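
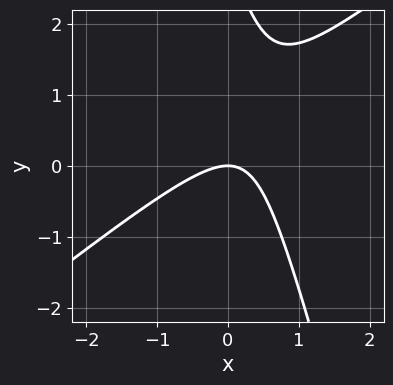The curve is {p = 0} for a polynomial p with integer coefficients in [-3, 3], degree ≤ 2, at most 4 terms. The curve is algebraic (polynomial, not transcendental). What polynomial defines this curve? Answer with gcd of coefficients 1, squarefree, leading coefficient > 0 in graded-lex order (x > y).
3*x^2 - 3*x*y - y^2 + 3*y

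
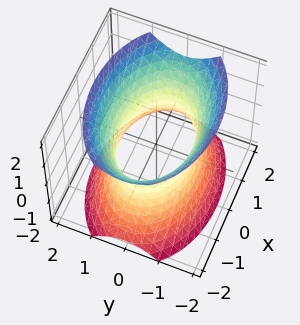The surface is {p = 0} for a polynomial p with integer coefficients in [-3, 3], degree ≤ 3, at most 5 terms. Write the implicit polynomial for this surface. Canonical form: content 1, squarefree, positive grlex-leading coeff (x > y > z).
x^2 + 2*y^2 - z^2 - 2

The degree is 2 — an hourglass — one-sheet hyperboloid; a quadric.
Symmetries: mirror symmetry z ↦ −z ⇒ only even powers of z; the x ↦ −x reflection is a symmetry, so x appears only in even powers; the y ↦ −y reflection is a symmetry, so y appears only in even powers.
Checking where it meets the axes: among the integer gridlines, it crosses the y-axis at y ∈ {-1, 1}; the surface avoids every integer z-axis point in the box.
Solving for integer coefficients yields p as stated.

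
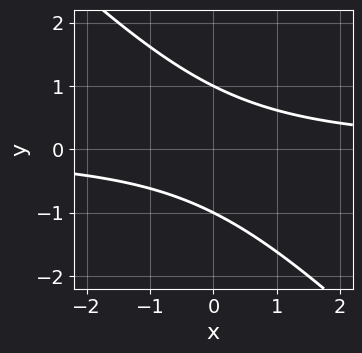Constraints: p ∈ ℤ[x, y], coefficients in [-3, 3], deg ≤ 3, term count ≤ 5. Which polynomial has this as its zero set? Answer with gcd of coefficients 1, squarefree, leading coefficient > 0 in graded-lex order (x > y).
x*y + y^2 - 1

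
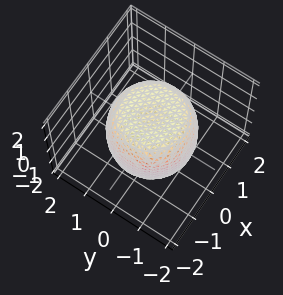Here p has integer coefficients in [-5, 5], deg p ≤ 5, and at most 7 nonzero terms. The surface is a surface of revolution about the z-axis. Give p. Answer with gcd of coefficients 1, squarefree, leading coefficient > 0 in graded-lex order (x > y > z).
2*x^4 + 4*x^2*y^2 + 2*y^4 - 2*x^2 - 2*y^2 + 2*z^2 - 3

First, the degree is 4 — a generic line meets the surface in up to 4 points.
Next, symmetries: every cross-section ⟂ z is a circle, so x, y appear only via x² + y².
Next, observable constraints: a circular section at z = -1 has radius between 1 and 2.
Finally, matching integer coefficients to the picture gives p.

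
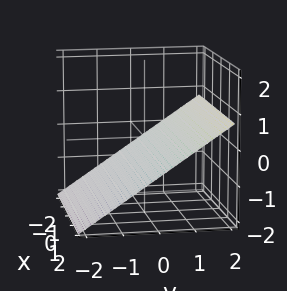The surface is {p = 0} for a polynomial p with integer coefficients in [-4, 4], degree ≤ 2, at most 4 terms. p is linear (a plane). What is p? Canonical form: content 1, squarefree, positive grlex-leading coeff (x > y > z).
2*y - 3*z - 2

1. The degree is 1 — the surface is flat (a plane).
2. Observable constraints: the surface avoids every integer x-axis point in the box; it crosses the y-axis at the gridline y = 1.
3. Matching integer coefficients to the picture gives p.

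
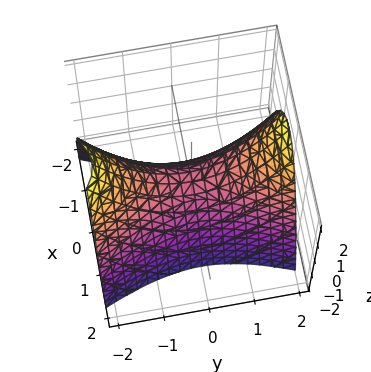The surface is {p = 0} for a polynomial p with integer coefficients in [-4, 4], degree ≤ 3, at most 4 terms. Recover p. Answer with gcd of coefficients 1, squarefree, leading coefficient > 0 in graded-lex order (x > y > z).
3*x^2 - y^2 + 2*z

(a) The degree is 2 — a hyperbolic paraboloid; a quadric.
(b) Symmetries: mirror symmetry y ↦ −y ⇒ only even powers of y; the x ↦ −x reflection is a symmetry, so x appears only in even powers.
(c) Reading off the gridlines: it meets the x-axis at x = 0 (among the integer gridlines); one z-axis crossing is at z = 0; it meets the y-axis at y = 0 (among the integer gridlines).
(d) Fitting integer coefficients to these (and the overall shape) gives p.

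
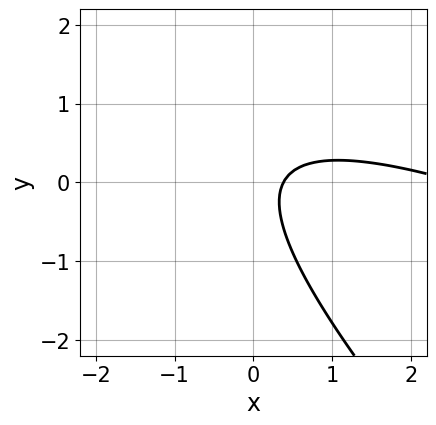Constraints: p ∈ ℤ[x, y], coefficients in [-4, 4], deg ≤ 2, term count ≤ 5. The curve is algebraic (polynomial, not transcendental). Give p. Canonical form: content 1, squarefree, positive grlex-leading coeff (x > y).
The degree is 2 — a generic line meets the curve in up to 2 points.
Checking where it meets the axes: the curve avoids every integer y-axis point in the box.
The integer polynomial consistent with all of this is the stated p.

x^2 + 3*x*y + 2*y^2 - 3*x + 1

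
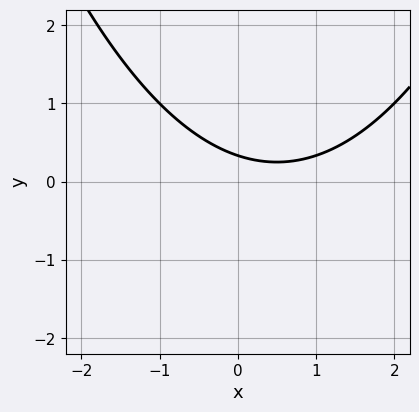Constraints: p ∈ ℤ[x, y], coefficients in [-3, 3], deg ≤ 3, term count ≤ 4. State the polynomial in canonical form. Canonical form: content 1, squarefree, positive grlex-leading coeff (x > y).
x^2 - x - 3*y + 1

First, degree: a generic line meets the curve in up to 2 points, so deg p = 2.
Next, from the axis intercepts and sections: it misses every integer gridline on the x-axis.
Finally, together with the visible shape, these determine p as stated.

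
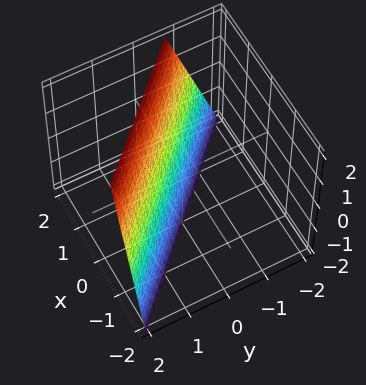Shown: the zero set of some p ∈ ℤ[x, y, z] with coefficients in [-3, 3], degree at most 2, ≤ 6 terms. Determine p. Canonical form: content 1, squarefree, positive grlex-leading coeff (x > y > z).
3*x + 3*y - z - 2

The degree is 1 — the surface is flat (a plane).
Observable constraints: it meets the z-axis at z = -2 (among the integer gridlines).
The integer polynomial consistent with all of this is the stated p.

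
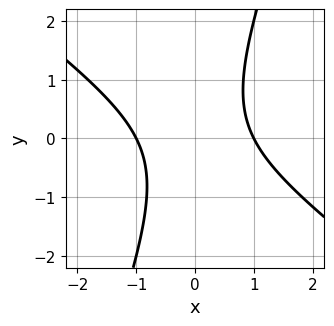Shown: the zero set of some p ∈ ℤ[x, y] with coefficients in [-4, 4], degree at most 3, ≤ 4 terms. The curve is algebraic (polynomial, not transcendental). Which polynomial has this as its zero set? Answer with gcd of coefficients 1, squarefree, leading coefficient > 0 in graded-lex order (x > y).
2*x^2 + 2*x*y - y^2 - 2

(a) The degree is 2 — the shape is more complex than any degree-1 curve.
(b) From the visible intercepts: the curve avoids every integer y-axis point in the box; among the integer gridlines, it crosses the x-axis at x ∈ {-1, 1}.
(c) Solving for integer coefficients yields p as stated.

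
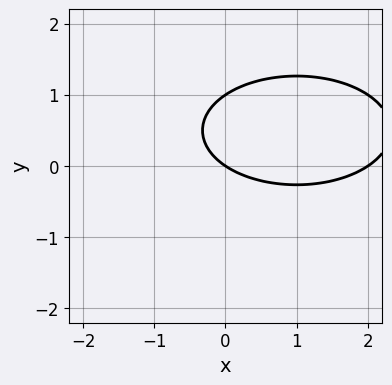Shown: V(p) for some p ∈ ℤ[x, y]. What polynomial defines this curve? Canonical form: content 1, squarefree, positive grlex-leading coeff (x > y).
x^2 + 3*y^2 - 2*x - 3*y

(a) deg p = 2.
(b) Reading off the gridlines: the x-axis gridline crossings are at x ∈ {0, 2}; the y-axis gridline crossings are at y ∈ {0, 1}.
(c) Solving for integer coefficients yields p as stated.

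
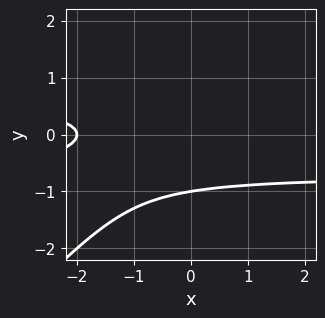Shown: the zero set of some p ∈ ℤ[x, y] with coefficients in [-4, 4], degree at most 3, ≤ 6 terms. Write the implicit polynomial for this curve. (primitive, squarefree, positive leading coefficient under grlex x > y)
2*x*y^2 - 2*y^3 - x - 2

1. deg p = 3. No degree-2 curve has this shape.
2. From the axis intercepts and sections: one y-axis crossing is at y = -1; it meets the x-axis at x = -2 (among the integer gridlines).
3. Putting this together gives p.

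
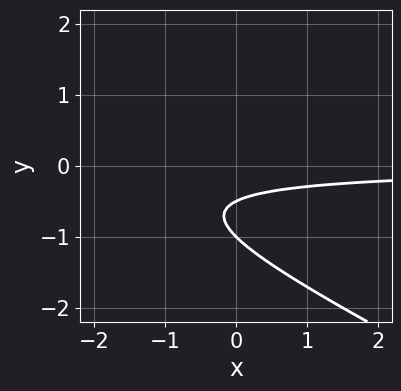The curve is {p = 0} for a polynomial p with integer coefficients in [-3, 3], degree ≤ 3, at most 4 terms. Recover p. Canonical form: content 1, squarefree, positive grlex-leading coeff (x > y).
x*y + 2*y^2 + 3*y + 1

The degree is 2 — the shape is more complex than any degree-1 curve.
Against the integer gridlines: it meets the y-axis at y = -1 (among the integer gridlines); the curve avoids every integer x-axis point in the box.
Solving for integer coefficients yields p as stated.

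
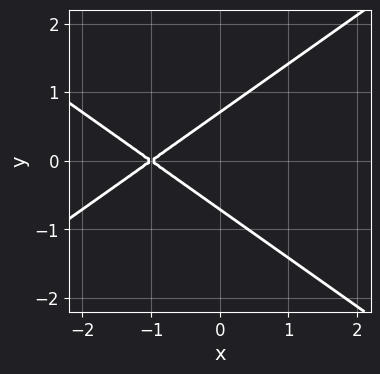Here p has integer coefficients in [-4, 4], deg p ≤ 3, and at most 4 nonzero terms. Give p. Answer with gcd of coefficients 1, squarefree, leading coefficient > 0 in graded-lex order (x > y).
First, the degree is 2 — a generic line meets the curve in up to 2 points.
Then, symmetries: mirror symmetry y ↦ −y ⇒ only even powers of y.
Then, checking where it meets the axes: it crosses the x-axis at the gridline x = -1.
Finally, fitting integer coefficients to these (and the overall shape) gives p.

x^2 - 2*y^2 + 2*x + 1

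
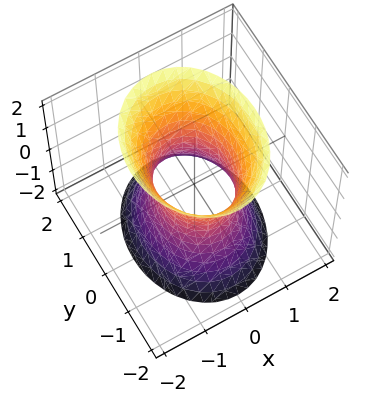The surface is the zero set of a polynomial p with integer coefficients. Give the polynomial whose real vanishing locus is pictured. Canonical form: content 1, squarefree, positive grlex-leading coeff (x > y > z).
(a) deg p = 2. One connected sheet with a waist; a quadric.
(b) Symmetries: the y ↦ −y reflection is a symmetry, so y appears only in even powers; it's symmetric under z → −z, forcing even powers of z; mirror symmetry x ↦ −x ⇒ only even powers of x.
(c) From the visible intercepts: no z-intercept at any integer in the box; the y-axis gridline crossings are at y ∈ {-1, 1}.
(d) Solving for integer coefficients yields p as stated.

3*x^2 + 2*y^2 - z^2 - 2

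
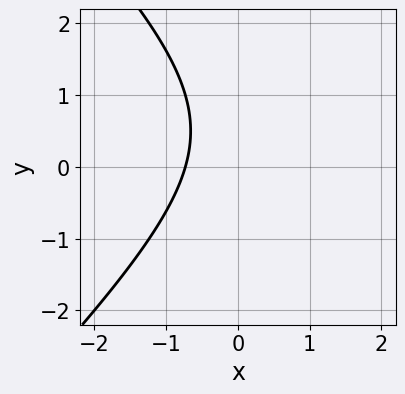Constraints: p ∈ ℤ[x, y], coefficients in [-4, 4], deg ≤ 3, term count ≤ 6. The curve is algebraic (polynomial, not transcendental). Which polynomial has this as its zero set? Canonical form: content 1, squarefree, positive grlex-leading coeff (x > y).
x^2 - y^2 - 2*x + y - 2

1. deg p = 2. No degree-1 curve has this shape.
2. From the visible intercepts: the curve avoids every integer y-axis point in the box.
3. These observations pin down the coefficients.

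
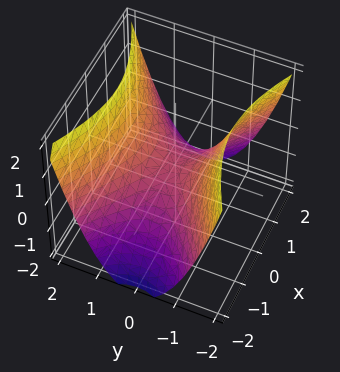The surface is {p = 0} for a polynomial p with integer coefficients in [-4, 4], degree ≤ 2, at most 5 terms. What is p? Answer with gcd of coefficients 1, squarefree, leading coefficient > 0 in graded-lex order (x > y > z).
x^2 - 2*y^2 + 2*z

First, degree: a saddle surface; a quadric, so deg p = 2.
Then, symmetries: the x ↦ −x reflection is a symmetry, so x appears only in even powers; the y ↦ −y reflection is a symmetry, so y appears only in even powers.
Next, from the axis intercepts and sections: it meets the y-axis at y = 0 (among the integer gridlines); one z-axis crossing is at z = 0.
Finally, fitting integer coefficients to these (and the overall shape) gives p.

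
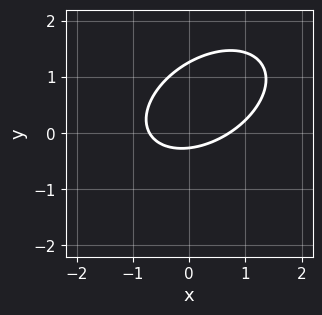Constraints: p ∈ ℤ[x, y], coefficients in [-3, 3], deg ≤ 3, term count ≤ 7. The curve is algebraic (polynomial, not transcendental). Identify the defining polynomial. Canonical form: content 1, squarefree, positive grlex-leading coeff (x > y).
1. Degree: a generic line meets the curve in up to 2 points, so deg p = 2.
2. The integer polynomial consistent with all of this is the stated p.

2*x^2 - 2*x*y + 3*y^2 - 3*y - 1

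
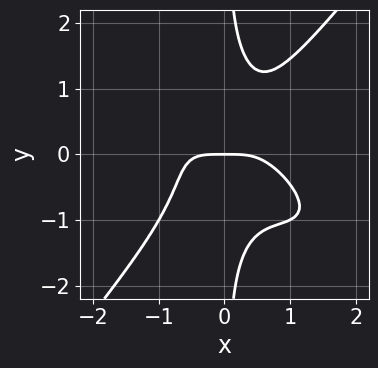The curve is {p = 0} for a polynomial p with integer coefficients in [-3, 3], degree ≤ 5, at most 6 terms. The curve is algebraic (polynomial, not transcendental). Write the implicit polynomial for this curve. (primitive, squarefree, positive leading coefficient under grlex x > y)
2*x^4 + 3*x^3*y - 3*x*y^3 + 2*y

First, deg p = 4. The shape is more complex than any degree-3 curve.
Next, against the integer gridlines: it crosses the y-axis at the gridline y = 0; one x-axis crossing is at x = 0.
Finally, putting this together gives p.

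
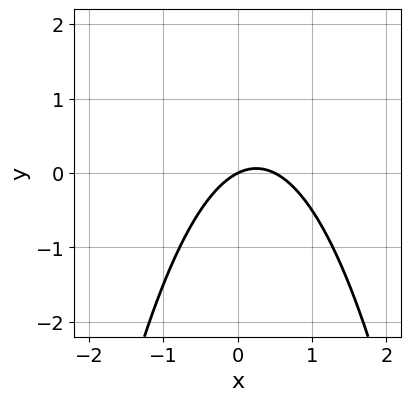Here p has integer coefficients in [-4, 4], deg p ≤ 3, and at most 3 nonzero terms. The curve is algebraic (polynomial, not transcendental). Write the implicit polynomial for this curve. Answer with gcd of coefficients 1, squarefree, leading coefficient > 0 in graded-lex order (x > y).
2*x^2 - x + 2*y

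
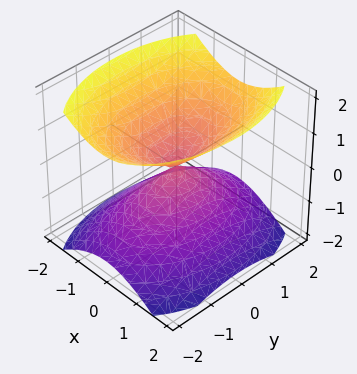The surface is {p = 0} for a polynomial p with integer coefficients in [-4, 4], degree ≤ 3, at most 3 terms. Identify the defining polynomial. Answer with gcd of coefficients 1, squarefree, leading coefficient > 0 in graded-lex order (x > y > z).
2*x^2 + y^2 - 2*z^2

1. There are 2 components.
2. deg p = 2.
3. Symmetries: mirror symmetry x ↦ −x ⇒ only even powers of x; the y ↦ −y reflection is a symmetry, so y appears only in even powers; the z ↦ −z reflection is a symmetry, so z appears only in even powers.
4. From the visible intercepts: it meets the z-axis at z = 0 (among the integer gridlines); it meets the x-axis at x = 0 (among the integer gridlines).
5. Assembling these constraints gives the stated polynomial.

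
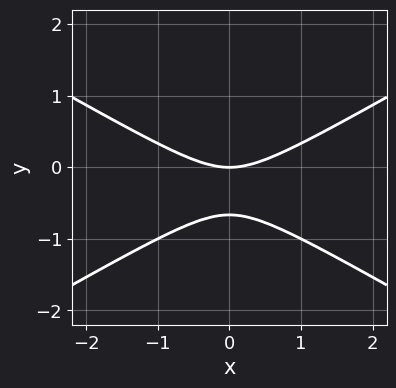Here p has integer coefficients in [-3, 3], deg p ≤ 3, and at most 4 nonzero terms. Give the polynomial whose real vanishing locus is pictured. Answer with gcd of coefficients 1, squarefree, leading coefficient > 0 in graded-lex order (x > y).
x^2 - 3*y^2 - 2*y

First, the degree is 2 — no degree-1 curve has this shape.
Next, symmetries: mirror symmetry x ↦ −x ⇒ only even powers of x.
Then, from the visible intercepts: one y-axis crossing is at y = 0; it crosses the x-axis at the gridline x = 0.
Finally, these observations pin down the coefficients.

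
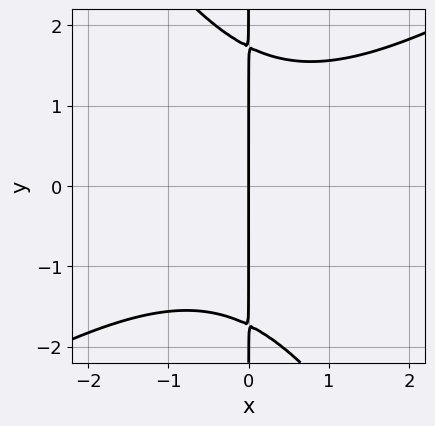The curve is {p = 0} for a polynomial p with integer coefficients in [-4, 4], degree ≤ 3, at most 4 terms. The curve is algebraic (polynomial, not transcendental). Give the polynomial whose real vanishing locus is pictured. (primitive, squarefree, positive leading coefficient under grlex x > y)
x^3 - x^2*y - x*y^2 + 3*x

First, deg p = 3.
Then, from the axis intercepts and sections: every point of the y-axis in the box is on the curve; it crosses the x-axis at the gridline x = 0.
Finally, putting this together gives p.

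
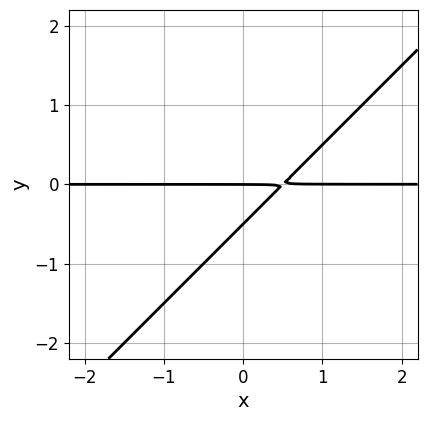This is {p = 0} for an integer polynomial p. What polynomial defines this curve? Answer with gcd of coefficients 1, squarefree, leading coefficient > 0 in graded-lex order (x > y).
(a) The degree is 2 — no degree-1 curve has this shape.
(b) Against the integer gridlines: it crosses the y-axis at the gridline y = 0; every point of the x-axis in the box is on the curve.
(c) Matching integer coefficients to the picture gives p.

2*x*y - 2*y^2 - y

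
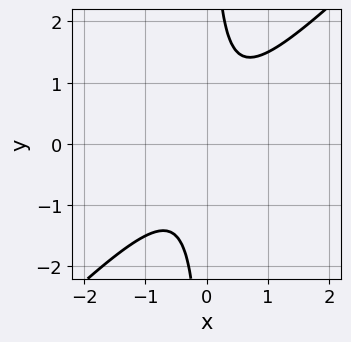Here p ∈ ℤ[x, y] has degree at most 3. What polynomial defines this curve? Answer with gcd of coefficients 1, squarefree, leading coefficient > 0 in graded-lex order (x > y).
First, the degree is 2 — no degree-1 curve has this shape.
Next, against the integer gridlines: the curve avoids every integer x-axis point in the box; the curve avoids every integer y-axis point in the box.
Finally, these observations pin down the coefficients.

2*x^2 - 2*x*y + 1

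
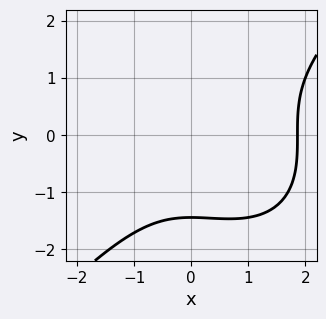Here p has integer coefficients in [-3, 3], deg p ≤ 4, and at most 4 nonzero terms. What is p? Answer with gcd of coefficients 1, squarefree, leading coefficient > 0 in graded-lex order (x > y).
x^3 - y^3 - x^2 - 3

(a) The degree is 3 — a generic line meets the curve in up to 3 points.
(b) Putting this together gives p.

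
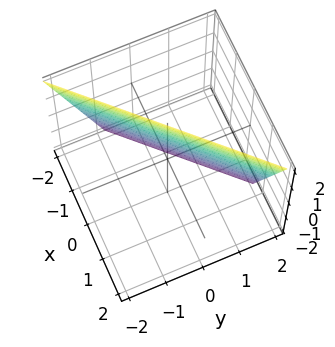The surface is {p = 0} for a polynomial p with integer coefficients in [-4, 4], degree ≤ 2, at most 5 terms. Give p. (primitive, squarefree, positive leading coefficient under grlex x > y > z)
3*x - 3*y - z + 2

1. deg p = 1. The surface is flat (a plane).
2. Observable constraints: it meets the z-axis at z = 2 (among the integer gridlines).
3. Putting this together gives p.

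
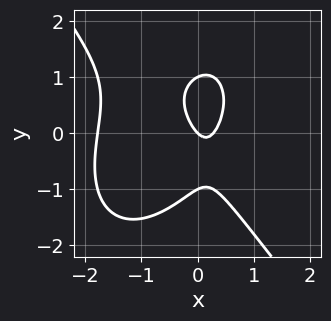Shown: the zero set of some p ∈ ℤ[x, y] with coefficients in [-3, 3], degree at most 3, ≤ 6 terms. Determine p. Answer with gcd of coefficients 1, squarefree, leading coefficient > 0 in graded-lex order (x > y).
2*x^3 + y^3 + 3*x^2 - x - y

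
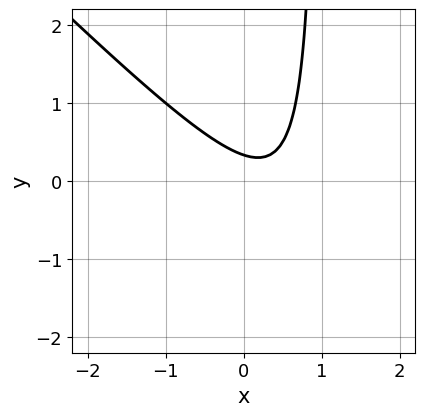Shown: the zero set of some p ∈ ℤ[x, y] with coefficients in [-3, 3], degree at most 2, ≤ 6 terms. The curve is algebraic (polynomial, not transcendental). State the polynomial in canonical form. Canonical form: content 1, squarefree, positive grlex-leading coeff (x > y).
1. The degree is 2 — no degree-1 curve has this shape.
2. From the visible intercepts: the curve avoids every integer x-axis point in the box.
3. Assembling these constraints gives the stated polynomial.

3*x^2 + 3*x*y - 2*x - 3*y + 1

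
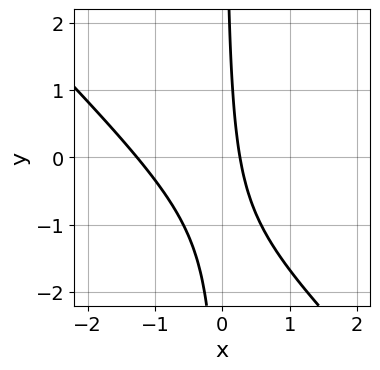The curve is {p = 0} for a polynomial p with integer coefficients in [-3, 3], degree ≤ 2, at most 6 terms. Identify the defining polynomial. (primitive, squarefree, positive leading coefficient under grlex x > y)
3*x^2 + 3*x*y + 3*x - 1

(a) Degree: the shape is more complex than any degree-1 curve, so deg p = 2.
(b) Reading off the gridlines: no y-intercept at any integer in the box.
(c) Solving for integer coefficients yields p as stated.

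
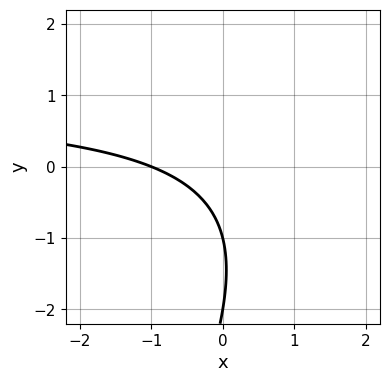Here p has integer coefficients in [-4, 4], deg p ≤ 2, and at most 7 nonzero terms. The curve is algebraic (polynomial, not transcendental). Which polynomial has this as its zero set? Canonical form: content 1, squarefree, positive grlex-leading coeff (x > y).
2*x*y - y^2 - 2*x - 3*y - 2

1. deg p = 2. The shape is more complex than any degree-1 curve.
2. Observable constraints: it meets the x-axis at x = -1 (among the integer gridlines); the y-axis gridline crossings are at y ∈ {-2, -1}.
3. Fitting integer coefficients to these (and the overall shape) gives p.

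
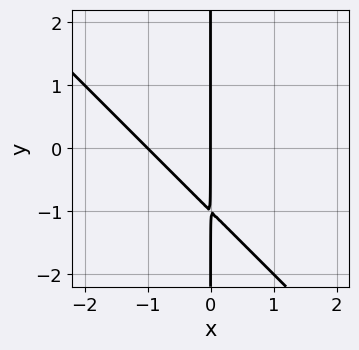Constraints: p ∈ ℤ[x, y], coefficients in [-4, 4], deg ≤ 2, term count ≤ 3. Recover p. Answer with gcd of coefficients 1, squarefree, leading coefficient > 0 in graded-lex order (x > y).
(a) The degree is 2 — no degree-1 curve has this shape.
(b) Checking where it meets the axes: among the integer gridlines, it crosses the x-axis at x ∈ {-1, 0}; every point of the y-axis in the box is on the curve.
(c) The integer polynomial consistent with all of this is the stated p.

x^2 + x*y + x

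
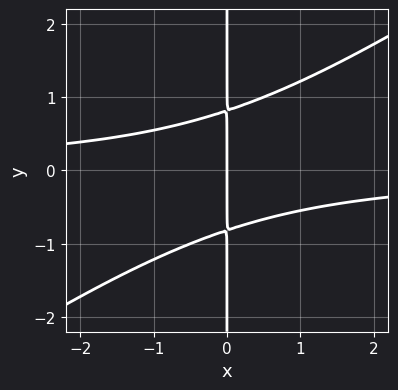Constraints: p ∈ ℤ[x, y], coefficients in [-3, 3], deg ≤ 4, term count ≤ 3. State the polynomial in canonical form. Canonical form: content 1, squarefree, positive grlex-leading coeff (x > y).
2*x^2*y - 3*x*y^2 + 2*x

1. The degree is 3 — a generic line meets the curve in up to 3 points.
2. From the visible intercepts: it meets the x-axis at x = 0 (among the integer gridlines); every point of the y-axis in the box is on the curve.
3. Solving for integer coefficients yields p as stated.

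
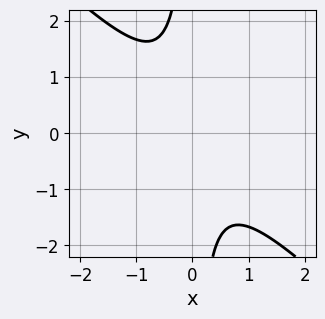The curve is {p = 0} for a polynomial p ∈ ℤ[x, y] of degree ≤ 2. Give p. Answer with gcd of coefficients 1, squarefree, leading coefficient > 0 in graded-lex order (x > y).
(a) Degree: a generic line meets the curve in up to 2 points, so deg p = 2.
(b) Against the integer gridlines: it misses every integer gridline on the y-axis; no x-intercept at any integer in the box.
(c) Fitting integer coefficients to these (and the overall shape) gives p.

3*x^2 + 3*x*y + 2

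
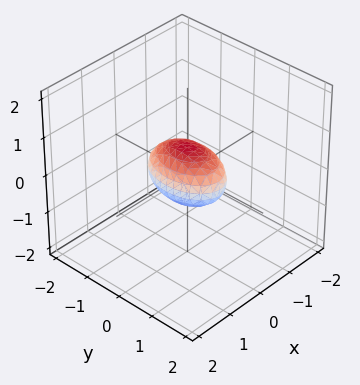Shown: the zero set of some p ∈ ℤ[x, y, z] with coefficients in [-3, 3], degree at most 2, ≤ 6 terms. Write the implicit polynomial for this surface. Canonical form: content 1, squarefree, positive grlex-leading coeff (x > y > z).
Degree: bounded and convex; a quadric, so deg p = 2.
Symmetries: mirror symmetry z ↦ −z ⇒ only even powers of z; it's symmetric under y → −y, forcing even powers of y; it's symmetric under x → −x, forcing even powers of x.
Checking where it meets the axes: among the integer gridlines, it crosses the y-axis at y ∈ {-1, 1}.
The integer polynomial consistent with all of this is the stated p.

2*x^2 + y^2 + 2*z^2 - 1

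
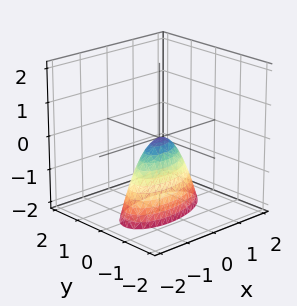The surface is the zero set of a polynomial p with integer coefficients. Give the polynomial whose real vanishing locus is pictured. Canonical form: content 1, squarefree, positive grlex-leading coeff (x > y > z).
The degree is 2 — no degree-1 surface has this shape.
Checking where it meets the axes: it meets the x-axis at x = 0 (among the integer gridlines); it meets the y-axis at y = 0 (among the integer gridlines); it crosses the z-axis at the gridline z = 0.
Assembling these constraints gives the stated polynomial.

x^2 - x*y + 3*y^2 + z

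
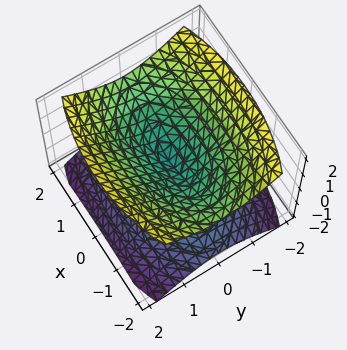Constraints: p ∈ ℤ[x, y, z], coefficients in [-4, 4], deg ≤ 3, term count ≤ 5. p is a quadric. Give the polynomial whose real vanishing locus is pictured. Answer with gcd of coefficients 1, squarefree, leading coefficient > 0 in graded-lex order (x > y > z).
x^2 + 3*y^2 - 3*z^2

First, I count 2 distinct pieces. They look like related sheets of one shape, so recover p as a whole.
Next, degree: a double cone through the origin; a quadric, so deg p = 2.
Next, symmetries: the z ↦ −z reflection is a symmetry, so z appears only in even powers; mirror symmetry y ↦ −y ⇒ only even powers of y; mirror symmetry x ↦ −x ⇒ only even powers of x.
Then, observable constraints: it crosses the y-axis at the gridline y = 0; it meets the z-axis at z = 0 (among the integer gridlines); it meets the x-axis at x = 0 (among the integer gridlines).
Finally, the integer polynomial consistent with all of this is the stated p.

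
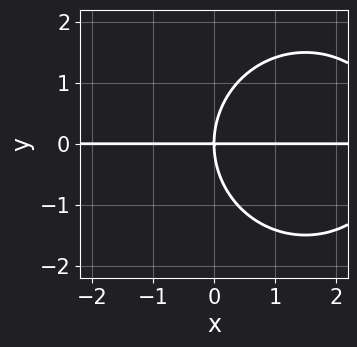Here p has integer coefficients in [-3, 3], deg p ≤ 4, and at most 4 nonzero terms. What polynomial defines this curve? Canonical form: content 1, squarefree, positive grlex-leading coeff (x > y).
deg p = 3. No degree-2 curve has this shape.
Checking where it meets the axes: it crosses the y-axis at the gridline y = 0; the visible x-axis segment lies entirely on the curve.
Together with the visible shape, these determine p as stated.

x^2*y + y^3 - 3*x*y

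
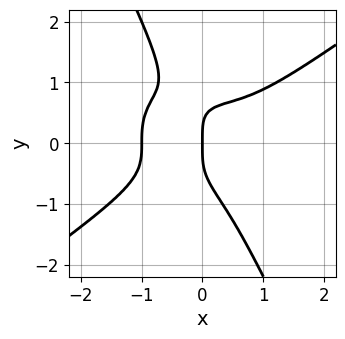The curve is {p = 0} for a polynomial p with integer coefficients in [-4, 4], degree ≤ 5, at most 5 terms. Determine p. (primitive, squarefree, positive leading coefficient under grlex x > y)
1. The degree is 4 — the shape is more complex than any degree-3 curve.
2. Checking where it meets the axes: among the integer gridlines, it crosses the x-axis at x ∈ {-1, 0}; it meets the y-axis at y = 0 (among the integer gridlines).
3. Matching integer coefficients to the picture gives p.

x^4 - 2*x*y^3 - y^4 + x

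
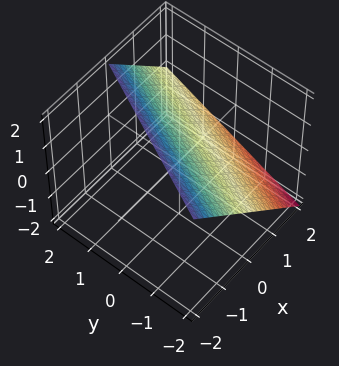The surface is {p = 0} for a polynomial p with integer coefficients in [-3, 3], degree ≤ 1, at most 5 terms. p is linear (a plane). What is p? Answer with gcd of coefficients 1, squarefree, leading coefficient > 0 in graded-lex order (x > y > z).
Degree: the surface is flat (a plane), so deg p = 1.
Checking where it meets the axes: it meets the x-axis at x = 1 (among the integer gridlines); it meets the y-axis at y = -2 (among the integer gridlines); it meets the z-axis at z = 1 (among the integer gridlines).
Assembling these constraints gives the stated polynomial.

2*x - y + 2*z - 2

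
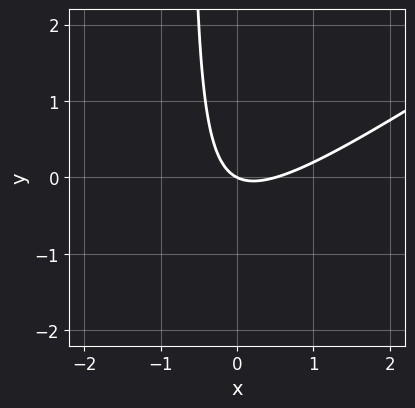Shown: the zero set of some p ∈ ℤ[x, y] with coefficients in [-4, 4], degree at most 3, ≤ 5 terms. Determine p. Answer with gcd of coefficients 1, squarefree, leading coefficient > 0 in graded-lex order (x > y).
2*x^2 - 3*x*y - x - 2*y

The degree is 2 — no degree-1 curve has this shape.
Checking where it meets the axes: it crosses the y-axis at the gridline y = 0; it crosses the x-axis at the gridline x = 0.
Together with the visible shape, these determine p as stated.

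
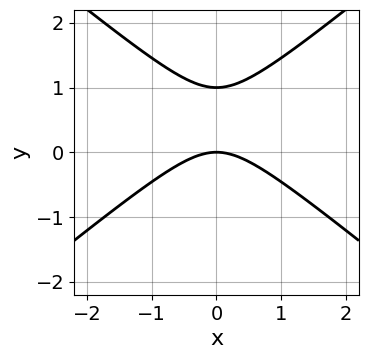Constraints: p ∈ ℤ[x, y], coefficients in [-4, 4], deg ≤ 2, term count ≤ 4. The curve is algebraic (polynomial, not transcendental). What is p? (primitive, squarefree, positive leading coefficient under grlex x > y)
(a) Degree: no degree-1 curve has this shape, so deg p = 2.
(b) Symmetries: mirror symmetry x ↦ −x ⇒ only even powers of x.
(c) Reading off the gridlines: it meets the x-axis at x = 0 (among the integer gridlines); the y-axis gridline crossings are at y ∈ {0, 1}.
(d) The integer polynomial consistent with all of this is the stated p.

2*x^2 - 3*y^2 + 3*y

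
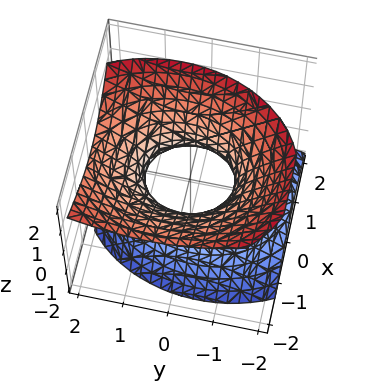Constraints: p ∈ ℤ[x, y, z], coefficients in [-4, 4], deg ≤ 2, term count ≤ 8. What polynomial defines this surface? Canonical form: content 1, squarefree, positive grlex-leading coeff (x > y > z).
deg p = 2.
From the visible intercepts: no z-intercept at any integer in the box; among the integer gridlines, it crosses the y-axis at y ∈ {-1, 1}.
Fitting integer coefficients to these (and the overall shape) gives p.

3*x^2 + 2*x*z + 2*y^2 - y*z - 3*z^2 - 2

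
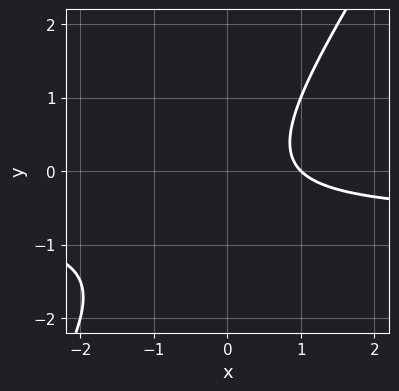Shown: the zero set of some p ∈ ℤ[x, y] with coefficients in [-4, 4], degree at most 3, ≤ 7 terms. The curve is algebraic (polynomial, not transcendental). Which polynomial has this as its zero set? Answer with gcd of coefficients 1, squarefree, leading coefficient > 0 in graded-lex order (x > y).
3*x*y - 2*y^2 + 2*x - y - 2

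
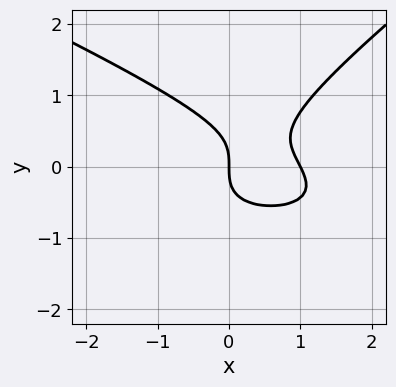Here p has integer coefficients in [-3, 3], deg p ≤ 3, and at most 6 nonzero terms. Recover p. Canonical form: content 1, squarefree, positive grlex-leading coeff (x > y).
First, the degree is 3 — no degree-2 curve has this shape.
Next, observable constraints: one y-axis crossing is at y = 0; among the integer gridlines, it crosses the x-axis at x ∈ {0, 1}.
Finally, these observations pin down the coefficients.

x^2*y + x*y^2 - 3*y^3 + 2*x^2 - 2*x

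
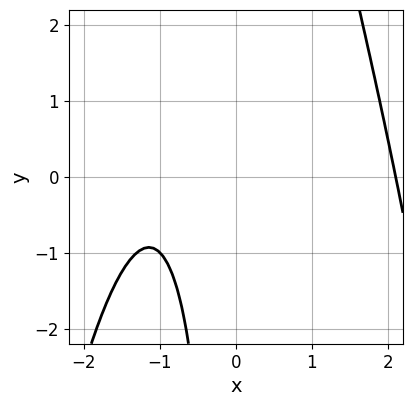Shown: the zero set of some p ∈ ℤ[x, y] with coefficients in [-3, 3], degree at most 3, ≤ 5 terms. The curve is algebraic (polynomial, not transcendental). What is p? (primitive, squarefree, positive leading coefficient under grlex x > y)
(a) The degree is 3 — the shape is more complex than any degree-2 curve.
(b) Checking where it meets the axes: it misses every integer gridline on the y-axis; it misses every integer gridline on the x-axis.
(c) Matching integer coefficients to the picture gives p.

x^3 + x*y - 3*x - 3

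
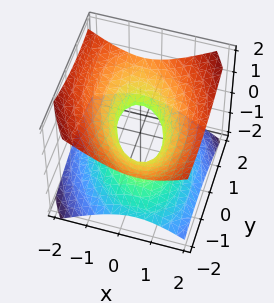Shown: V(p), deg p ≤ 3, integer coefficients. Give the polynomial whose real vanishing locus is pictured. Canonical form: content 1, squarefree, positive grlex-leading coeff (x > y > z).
(a) deg p = 2. No degree-1 surface has this shape.
(b) Reading off the gridlines: the surface avoids every integer z-axis point in the box; the y-axis gridline crossings are at y ∈ {-1, 1}.
(c) Together with the visible shape, these determine p as stated.

2*x^2 + x*y + y^2 - 3*z^2 - 1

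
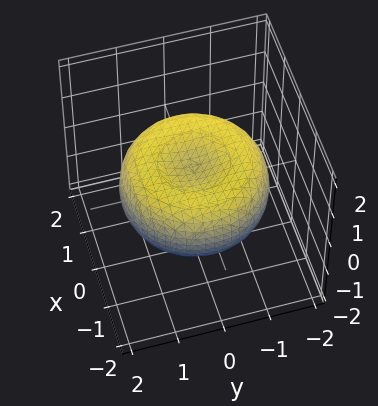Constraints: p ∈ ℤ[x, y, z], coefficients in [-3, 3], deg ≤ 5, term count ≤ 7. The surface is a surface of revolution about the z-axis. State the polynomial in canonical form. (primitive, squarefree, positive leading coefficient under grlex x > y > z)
Degree: a generic line meets the surface in up to 4 points, so deg p = 4.
Symmetries: rotational symmetry about the z-axis ⇒ p depends on x, y only through x² + y².
Checking where it meets the axes: a circular section at z = 0 has radius between 1 and 2.
Fitting integer coefficients to these (and the overall shape) gives p.

x^4 + 2*x^2*y^2 + y^4 - 2*x^2 - 2*y^2 + 3*z^2 - 1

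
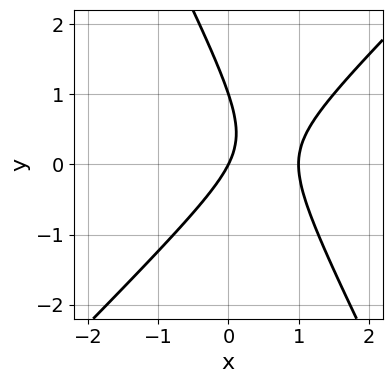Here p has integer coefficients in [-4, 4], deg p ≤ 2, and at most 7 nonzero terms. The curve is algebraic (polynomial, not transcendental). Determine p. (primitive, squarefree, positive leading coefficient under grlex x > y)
1. The degree is 2 — a generic line meets the curve in up to 2 points.
2. Checking where it meets the axes: the x-axis gridline crossings are at x ∈ {0, 1}; among the integer gridlines, it crosses the y-axis at y ∈ {0, 1}.
3. Assembling these constraints gives the stated polynomial.

2*x^2 - x*y - y^2 - 2*x + y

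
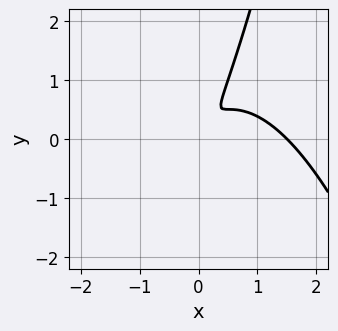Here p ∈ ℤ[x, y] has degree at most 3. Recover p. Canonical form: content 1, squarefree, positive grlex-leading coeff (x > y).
2*x^3 - 3*x^2 + 3*x*y - y^2

First, deg p = 3. A generic line meets the curve in up to 3 points.
Finally, putting this together gives p.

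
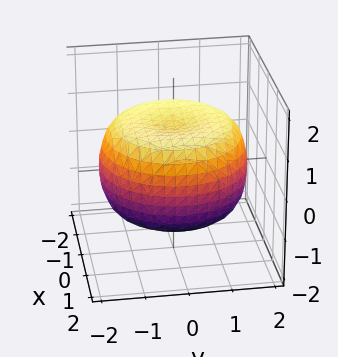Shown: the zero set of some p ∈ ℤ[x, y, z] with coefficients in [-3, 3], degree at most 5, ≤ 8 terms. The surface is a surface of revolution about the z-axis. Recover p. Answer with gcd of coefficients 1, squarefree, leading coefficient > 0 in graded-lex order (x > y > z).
x^4 + 2*x^2*y^2 + y^4 - 2*x^2 - 2*y^2 + 3*z^2 - 3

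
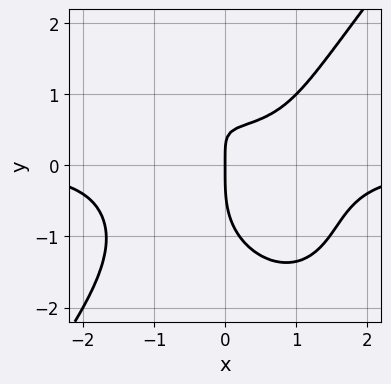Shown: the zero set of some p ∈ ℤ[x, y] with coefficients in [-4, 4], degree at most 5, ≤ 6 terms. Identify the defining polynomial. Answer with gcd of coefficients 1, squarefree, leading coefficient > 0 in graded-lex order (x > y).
2*x^3*y - y^4 - 3*x*y + 2*x

(a) The degree is 4 — the shape is more complex than any degree-3 curve.
(b) Against the integer gridlines: one x-axis crossing is at x = 0; it crosses the y-axis at the gridline y = 0.
(c) The integer polynomial consistent with all of this is the stated p.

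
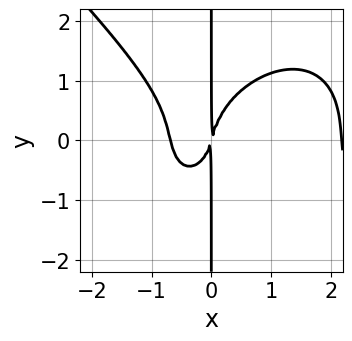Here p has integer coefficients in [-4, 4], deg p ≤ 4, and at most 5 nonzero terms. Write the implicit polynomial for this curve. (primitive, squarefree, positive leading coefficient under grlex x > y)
First, deg p = 4.
Next, checking where it meets the axes: the visible y-axis segment lies entirely on the curve.
Finally, fitting integer coefficients to these (and the overall shape) gives p.

2*x^4 + 2*x*y^3 - 3*x^3 - 3*x^2 + x*y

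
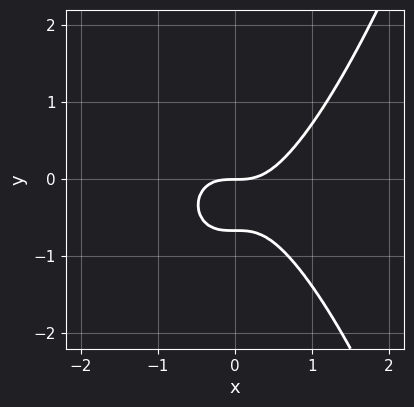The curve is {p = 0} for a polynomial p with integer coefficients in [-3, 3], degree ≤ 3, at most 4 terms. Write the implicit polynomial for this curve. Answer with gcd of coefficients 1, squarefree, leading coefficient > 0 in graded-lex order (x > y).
3*x^3 - 3*y^2 - 2*y

Degree: a generic line meets the curve in up to 3 points, so deg p = 3.
Checking where it meets the axes: it meets the y-axis at y = 0 (among the integer gridlines); one x-axis crossing is at x = 0.
Putting this together gives p.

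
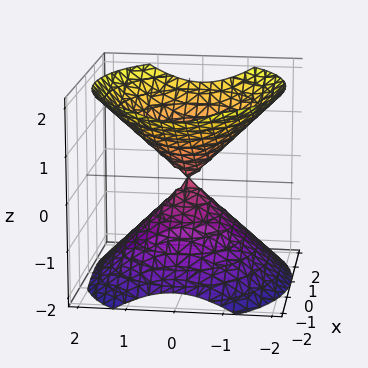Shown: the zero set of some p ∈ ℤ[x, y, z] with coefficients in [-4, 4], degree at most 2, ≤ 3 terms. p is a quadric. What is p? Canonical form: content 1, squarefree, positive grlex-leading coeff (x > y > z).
(a) I count 2 distinct pieces. Treating them together as one polynomial.
(b) deg p = 2. Two nappes meeting at a single point; a quadric.
(c) Symmetries: mirror symmetry y ↦ −y ⇒ only even powers of y; mirror symmetry z ↦ −z ⇒ only even powers of z; it's symmetric under x → −x, forcing even powers of x.
(d) From the axis intercepts and sections: it crosses the x-axis at the gridline x = 0; one z-axis crossing is at z = 0.
(e) Matching integer coefficients to the picture gives p.

2*x^2 + 3*y^2 - 3*z^2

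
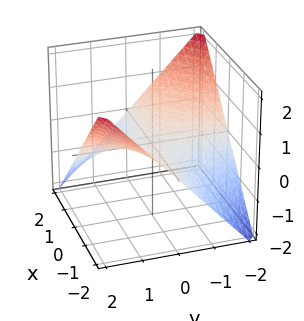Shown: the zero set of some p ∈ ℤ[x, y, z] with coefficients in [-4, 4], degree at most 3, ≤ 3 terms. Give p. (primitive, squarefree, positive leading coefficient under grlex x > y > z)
x*y + 2*z

First, deg p = 2. A saddle surface; a quadric.
Then, from the visible intercepts: every point of the x-axis in the box is on the surface; it crosses the z-axis at the gridline z = 0.
Finally, matching integer coefficients to the picture gives p. Check: (0, -2, 0) on the y-axis lies on the surface, and p(0, -2, 0) = 0. ✓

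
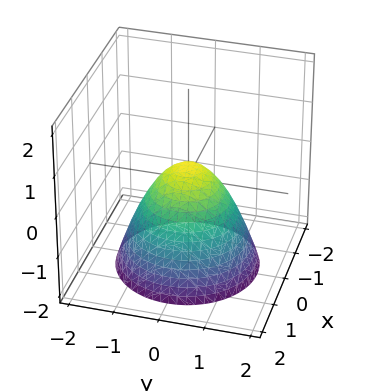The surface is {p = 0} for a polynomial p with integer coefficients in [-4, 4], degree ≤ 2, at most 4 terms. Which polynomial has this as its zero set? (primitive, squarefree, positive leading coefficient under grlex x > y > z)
3*x^2 + 3*y^2 + 3*z - 1

deg p = 2.
Symmetry: the z-axis is an axis of rotation, so x and y enter only as x² + y².
From the axis intercepts and sections: a circular section at z = -2 has radius between 1 and 2.
Fitting integer coefficients to these (and the overall shape) gives p.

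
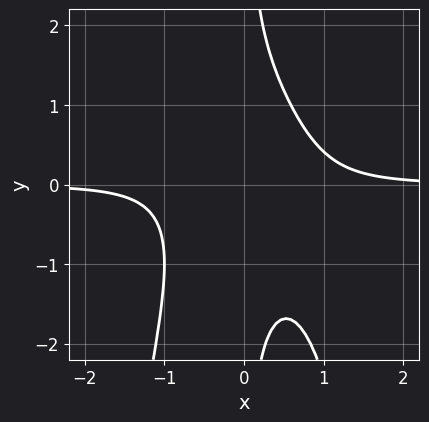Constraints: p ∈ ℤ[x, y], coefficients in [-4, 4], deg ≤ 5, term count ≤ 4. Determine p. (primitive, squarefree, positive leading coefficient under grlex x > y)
1. The degree is 4 — the shape is more complex than any degree-3 curve.
2. From the axis intercepts and sections: no x-intercept at any integer in the box; the curve avoids every integer y-axis point in the box.
3. The integer polynomial consistent with all of this is the stated p.

2*x^3*y + x*y^2 - 1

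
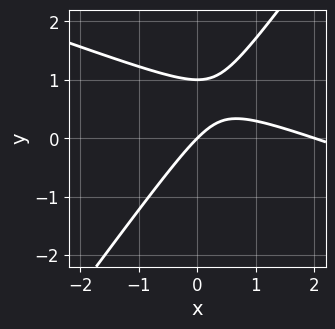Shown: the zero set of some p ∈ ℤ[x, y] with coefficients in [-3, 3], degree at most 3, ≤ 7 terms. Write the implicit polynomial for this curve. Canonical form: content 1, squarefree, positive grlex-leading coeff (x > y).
x^2 + 2*x*y - 2*y^2 - 2*x + 2*y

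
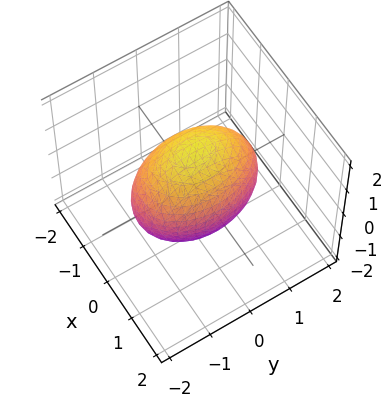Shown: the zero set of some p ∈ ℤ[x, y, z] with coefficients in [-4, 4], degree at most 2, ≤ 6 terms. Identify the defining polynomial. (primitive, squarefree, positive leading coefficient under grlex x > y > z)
2*x^2 + y^2 + z^2 - 2

(a) The degree is 2 — bounded and convex; a quadric.
(b) Symmetries: mirror symmetry x ↦ −x ⇒ only even powers of x; the z ↦ −z reflection is a symmetry, so z appears only in even powers; the y ↦ −y reflection is a symmetry, so y appears only in even powers.
(c) Against the integer gridlines: among the integer gridlines, it crosses the x-axis at x ∈ {-1, 1}.
(d) Fitting integer coefficients to these (and the overall shape) gives p.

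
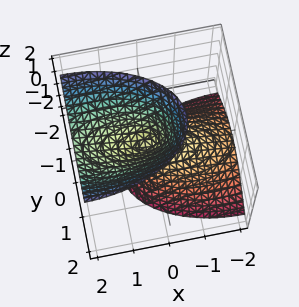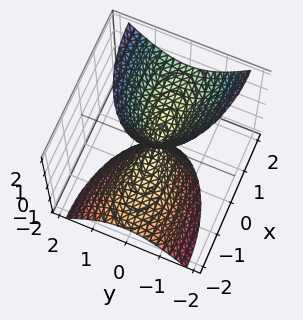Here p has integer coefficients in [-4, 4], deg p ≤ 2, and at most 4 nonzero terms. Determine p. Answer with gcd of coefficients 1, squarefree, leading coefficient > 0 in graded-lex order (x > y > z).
x^2 - 2*x*z + 3*y^2 - z^2

First, the picture has 2 separate pieces.
Next, deg p = 2.
Then, against the integer gridlines: it crosses the x-axis at the gridline x = 0; one y-axis crossing is at y = 0; it crosses the z-axis at the gridline z = 0.
Finally, these observations pin down the coefficients.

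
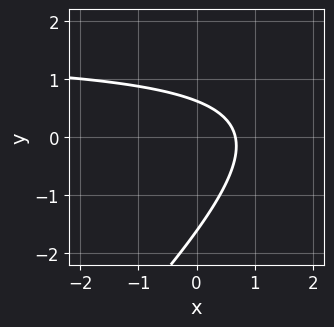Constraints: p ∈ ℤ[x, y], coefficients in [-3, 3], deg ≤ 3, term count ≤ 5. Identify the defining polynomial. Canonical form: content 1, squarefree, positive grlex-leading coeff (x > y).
2*x*y - 2*y^2 - 3*x - 2*y + 2

First, degree: the shape is more complex than any degree-1 curve, so deg p = 2.
Finally, solving for integer coefficients yields p as stated.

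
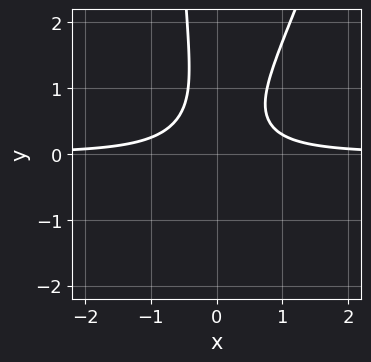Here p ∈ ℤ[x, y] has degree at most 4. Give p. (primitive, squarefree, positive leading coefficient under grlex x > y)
deg p = 3.
Against the integer gridlines: it misses every integer gridline on the y-axis; the curve avoids every integer x-axis point in the box.
Solving for integer coefficients yields p as stated.

3*x^2*y - x*y^2 - y^2 + y - 1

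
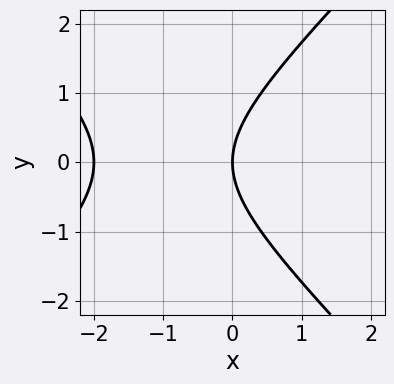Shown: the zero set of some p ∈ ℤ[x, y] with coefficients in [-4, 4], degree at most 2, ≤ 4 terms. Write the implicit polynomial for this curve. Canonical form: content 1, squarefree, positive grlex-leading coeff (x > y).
1. Degree: a generic line meets the curve in up to 2 points, so deg p = 2.
2. Symmetries: the y ↦ −y reflection is a symmetry, so y appears only in even powers.
3. From the visible intercepts: among the integer gridlines, it crosses the x-axis at x ∈ {-2, 0}; it crosses the y-axis at the gridline y = 0.
4. Matching integer coefficients to the picture gives p.

x^2 - y^2 + 2*x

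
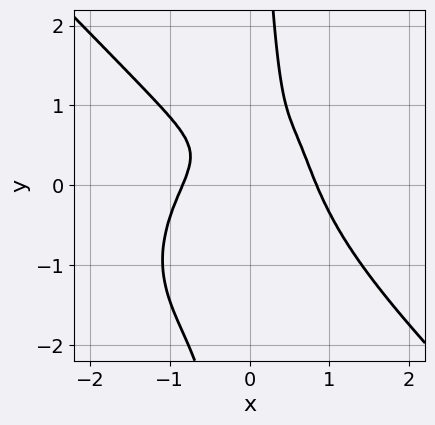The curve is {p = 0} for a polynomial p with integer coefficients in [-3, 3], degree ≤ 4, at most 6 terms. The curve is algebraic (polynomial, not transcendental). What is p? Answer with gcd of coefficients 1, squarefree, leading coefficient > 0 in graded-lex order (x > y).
(a) deg p = 4.
(b) Checking where it meets the axes: the curve avoids every integer y-axis point in the box.
(c) Putting this together gives p.

2*x^4 + 2*x*y^3 - 2*y^2 + 2*y - 1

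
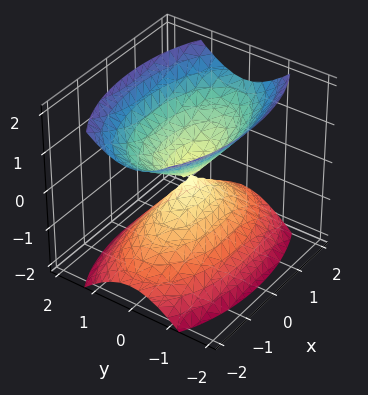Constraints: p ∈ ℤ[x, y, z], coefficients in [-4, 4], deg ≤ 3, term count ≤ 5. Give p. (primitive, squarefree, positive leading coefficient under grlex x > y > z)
First, I count 2 distinct pieces.
Then, degree: two nappes meeting at a single point; a quadric, so deg p = 2.
Next, symmetries: mirror symmetry x ↦ −x ⇒ only even powers of x; the y ↦ −y reflection is a symmetry, so y appears only in even powers; the z ↦ −z reflection is a symmetry, so z appears only in even powers.
Next, checking where it meets the axes: it crosses the z-axis at the gridline z = 0; it meets the x-axis at x = 0 (among the integer gridlines); one y-axis crossing is at y = 0.
Finally, putting this together gives p.

x^2 + 3*y^2 - 2*z^2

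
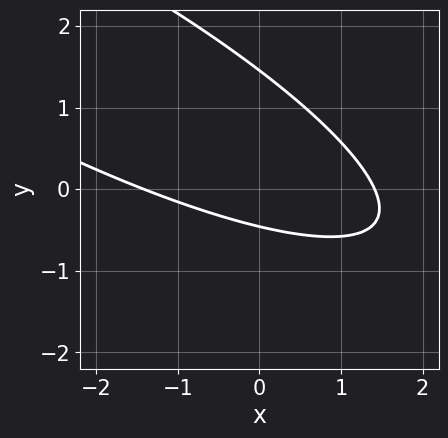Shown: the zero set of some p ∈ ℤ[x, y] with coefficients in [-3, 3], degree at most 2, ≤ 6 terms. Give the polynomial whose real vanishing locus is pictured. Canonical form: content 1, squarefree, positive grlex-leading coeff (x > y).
x^2 + 3*x*y + 3*y^2 - 3*y - 2

deg p = 2. The shape is more complex than any degree-1 curve.
The integer polynomial consistent with all of this is the stated p.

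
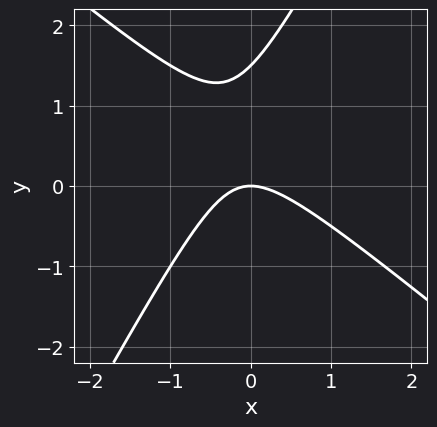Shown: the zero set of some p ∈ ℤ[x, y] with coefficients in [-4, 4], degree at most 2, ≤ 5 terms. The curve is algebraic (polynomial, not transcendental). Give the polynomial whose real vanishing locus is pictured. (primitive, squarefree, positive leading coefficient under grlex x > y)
(a) The degree is 2 — a generic line meets the curve in up to 2 points.
(b) Observable constraints: it crosses the x-axis at the gridline x = 0; it crosses the y-axis at the gridline y = 0.
(c) Putting this together gives p.

3*x^2 + 2*x*y - 2*y^2 + 3*y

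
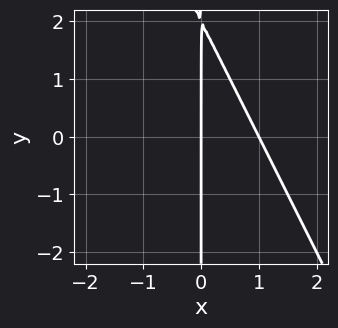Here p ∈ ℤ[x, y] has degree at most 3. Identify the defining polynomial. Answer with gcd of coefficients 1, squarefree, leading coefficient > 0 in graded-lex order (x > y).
2*x^2 + x*y - 2*x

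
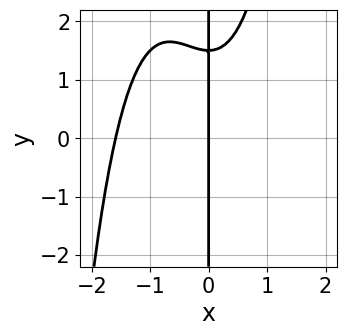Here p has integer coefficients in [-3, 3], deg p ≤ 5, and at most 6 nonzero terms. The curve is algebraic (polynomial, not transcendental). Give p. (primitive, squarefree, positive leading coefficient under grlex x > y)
2*x^4 + 2*x^3 - 2*x*y + 3*x

First, degree: the shape is more complex than any degree-3 curve, so deg p = 4.
Next, against the integer gridlines: one x-axis crossing is at x = 0; every point of the y-axis in the box is on the curve.
Finally, putting this together gives p.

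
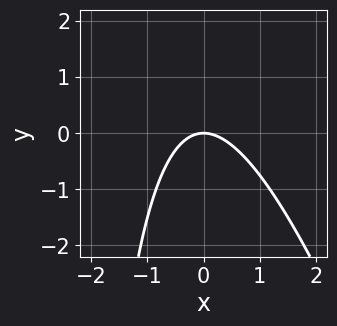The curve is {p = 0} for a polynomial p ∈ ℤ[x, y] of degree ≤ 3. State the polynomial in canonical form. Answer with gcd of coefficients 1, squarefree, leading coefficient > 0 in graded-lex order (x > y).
3*x^2 + x*y + 3*y

deg p = 2. The shape is more complex than any degree-1 curve.
From the axis intercepts and sections: it meets the y-axis at y = 0 (among the integer gridlines); it meets the x-axis at x = 0 (among the integer gridlines).
Putting this together gives p.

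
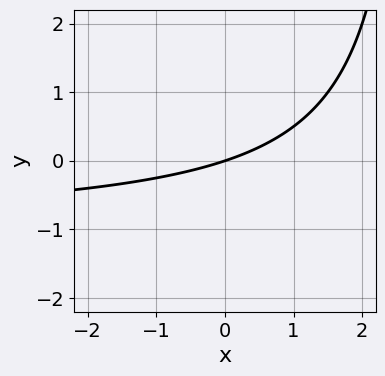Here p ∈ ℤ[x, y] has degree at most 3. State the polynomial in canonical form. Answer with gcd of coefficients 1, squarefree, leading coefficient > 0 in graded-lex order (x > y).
First, degree: a generic line meets the curve in up to 2 points, so deg p = 2.
Then, from the visible intercepts: one x-axis crossing is at x = 0; one y-axis crossing is at y = 0.
Finally, together with the visible shape, these determine p as stated.

x*y + x - 3*y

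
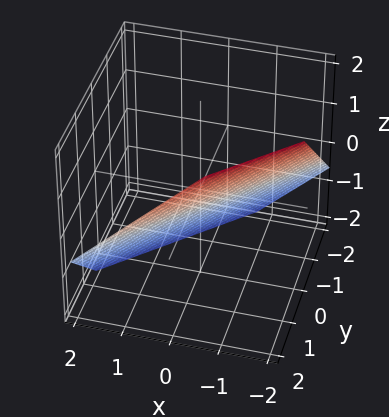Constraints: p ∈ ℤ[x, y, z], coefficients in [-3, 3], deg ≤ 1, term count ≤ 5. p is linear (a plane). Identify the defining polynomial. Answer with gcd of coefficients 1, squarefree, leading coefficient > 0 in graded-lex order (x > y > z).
Degree: the surface is flat (a plane), so deg p = 1.
Matching integer coefficients to the picture gives p.

3*x - 3*y + 3*z + 2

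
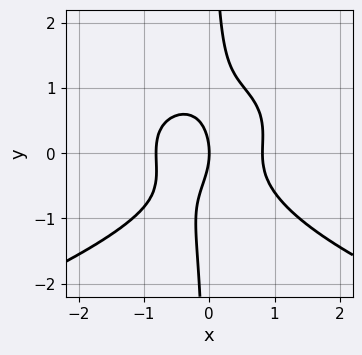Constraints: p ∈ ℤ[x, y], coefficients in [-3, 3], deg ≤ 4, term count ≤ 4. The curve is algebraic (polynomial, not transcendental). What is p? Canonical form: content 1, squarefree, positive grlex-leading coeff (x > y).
Degree: no degree-3 curve has this shape, so deg p = 4.
Reading off the gridlines: it meets the x-axis at x = 0 (among the integer gridlines); it crosses the y-axis at the gridline y = 0.
Assembling these constraints gives the stated polynomial.

3*x*y^3 + 3*x^3 - y^2 - 2*x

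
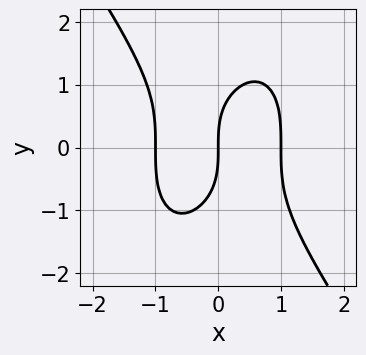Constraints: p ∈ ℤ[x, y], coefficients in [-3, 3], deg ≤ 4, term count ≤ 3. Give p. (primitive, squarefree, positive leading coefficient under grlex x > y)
3*x^3 + y^3 - 3*x

Degree: a generic line meets the curve in up to 3 points, so deg p = 3.
From the axis intercepts and sections: it crosses the y-axis at the gridline y = 0; among the integer gridlines, it crosses the x-axis at x ∈ {-1, 0, 1}.
Solving for integer coefficients yields p as stated.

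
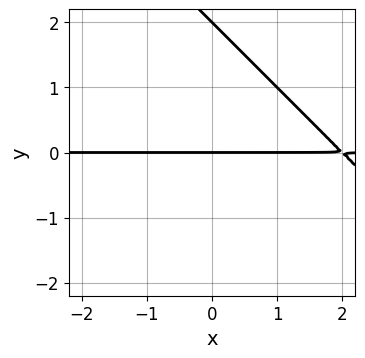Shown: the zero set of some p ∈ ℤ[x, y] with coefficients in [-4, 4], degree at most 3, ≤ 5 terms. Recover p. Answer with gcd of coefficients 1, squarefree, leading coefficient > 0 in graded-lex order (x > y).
x*y + y^2 - 2*y

First, the degree is 2 — no degree-1 curve has this shape.
Then, from the visible intercepts: every point of the x-axis in the box is on the curve; among the integer gridlines, it crosses the y-axis at y ∈ {0, 2}.
Finally, fitting integer coefficients to these (and the overall shape) gives p.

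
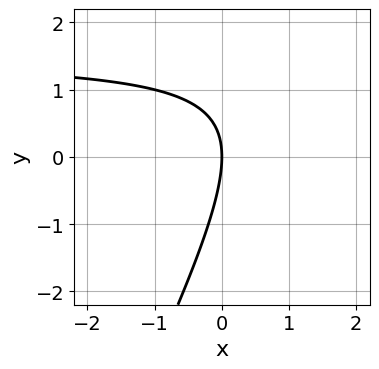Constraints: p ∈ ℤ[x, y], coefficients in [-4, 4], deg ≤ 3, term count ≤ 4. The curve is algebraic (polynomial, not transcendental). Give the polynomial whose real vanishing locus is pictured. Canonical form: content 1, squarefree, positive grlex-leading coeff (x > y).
2*x*y - y^2 - 3*x

First, degree: the shape is more complex than any degree-1 curve, so deg p = 2.
Next, from the visible intercepts: it meets the x-axis at x = 0 (among the integer gridlines); one y-axis crossing is at y = 0.
Finally, the integer polynomial consistent with all of this is the stated p.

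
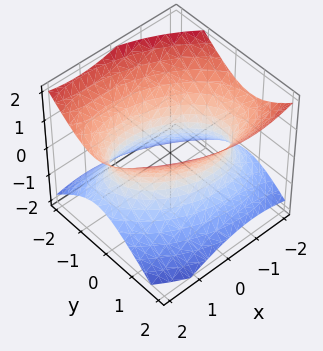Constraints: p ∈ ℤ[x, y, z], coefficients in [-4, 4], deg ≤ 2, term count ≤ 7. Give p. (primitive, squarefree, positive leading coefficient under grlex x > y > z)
First, deg p = 2.
Then, observable constraints: it misses every integer gridline on the z-axis; the y-axis gridline crossings are at y ∈ {-1, 1}.
Finally, solving for integer coefficients yields p as stated.

x^2 + x*y + 2*y^2 - 2*z^2 - 2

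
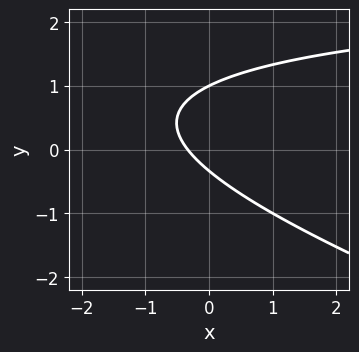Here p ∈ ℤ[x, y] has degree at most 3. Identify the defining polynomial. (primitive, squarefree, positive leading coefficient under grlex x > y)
1. deg p = 2. The shape is more complex than any degree-1 curve.
2. From the visible intercepts: it crosses the y-axis at the gridline y = 1.
3. Fitting integer coefficients to these (and the overall shape) gives p.

x*y + 3*y^2 - 3*x - 2*y - 1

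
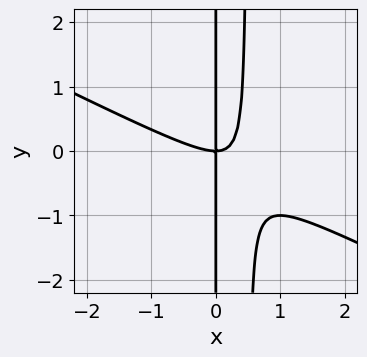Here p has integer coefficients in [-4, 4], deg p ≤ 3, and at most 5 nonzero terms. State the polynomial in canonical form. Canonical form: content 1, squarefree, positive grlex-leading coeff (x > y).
x^3 + 2*x^2*y - x*y

Degree: no degree-2 curve has this shape, so deg p = 3.
Against the integer gridlines: one x-axis crossing is at x = 0; every point of the y-axis in the box is on the curve.
Together with the visible shape, these determine p as stated.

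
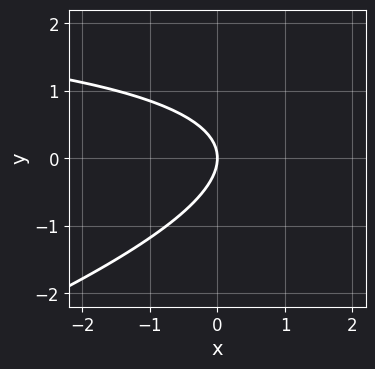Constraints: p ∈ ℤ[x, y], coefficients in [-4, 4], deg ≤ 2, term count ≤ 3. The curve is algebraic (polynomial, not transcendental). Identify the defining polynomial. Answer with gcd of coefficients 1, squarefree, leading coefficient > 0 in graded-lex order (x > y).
The degree is 2 — the shape is more complex than any degree-1 curve.
Reading off the gridlines: it meets the x-axis at x = 0 (among the integer gridlines); it meets the y-axis at y = 0 (among the integer gridlines).
Matching integer coefficients to the picture gives p.

x*y - 3*y^2 - 3*x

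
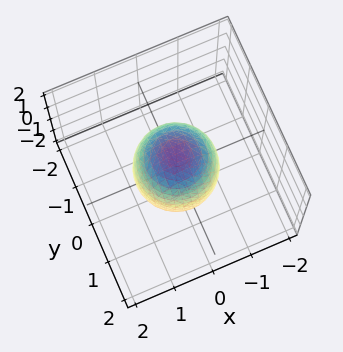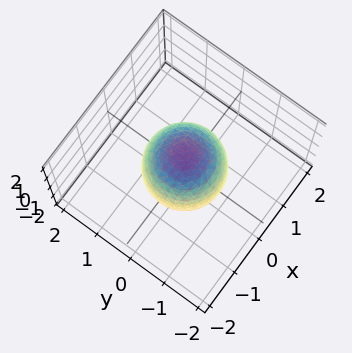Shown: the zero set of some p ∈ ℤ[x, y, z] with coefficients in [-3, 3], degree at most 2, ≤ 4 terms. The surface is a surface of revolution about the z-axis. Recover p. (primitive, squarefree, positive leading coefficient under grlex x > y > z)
2*x^2 + 2*y^2 + z^2 - 2

1. deg p = 2. A generic line meets the surface in up to 2 points.
2. By symmetry, the surface is invariant under rotation about z: p = q(x² + y², z).
3. Against the integer gridlines: the x-axis gridline crossings are at x ∈ {-1, 1}; a circular section at z = 0 has radius exactly 1; the y-axis gridline crossings are at y ∈ {-1, 1}.
4. The integer polynomial consistent with all of this is the stated p.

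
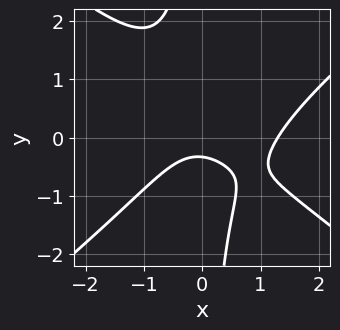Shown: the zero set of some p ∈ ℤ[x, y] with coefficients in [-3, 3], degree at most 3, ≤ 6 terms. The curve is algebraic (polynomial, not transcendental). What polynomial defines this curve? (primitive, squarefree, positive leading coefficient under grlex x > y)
2*x^3 - 3*x*y^2 - 2*x^2 - 3*y - 1

First, deg p = 3.
Finally, the integer polynomial consistent with all of this is the stated p.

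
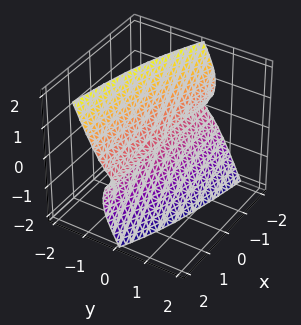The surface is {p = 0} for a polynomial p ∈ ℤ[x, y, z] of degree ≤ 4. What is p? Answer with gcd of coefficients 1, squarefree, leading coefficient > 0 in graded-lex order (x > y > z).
x*z^2 + 3*y^3 + 2*y*z^2 + z^3

1. Degree: no degree-2 surface has this shape, so deg p = 3.
2. Against the integer gridlines: it crosses the y-axis at the gridline y = 0; every point of the x-axis in the box is on the surface.
3. The integer polynomial consistent with all of this is the stated p.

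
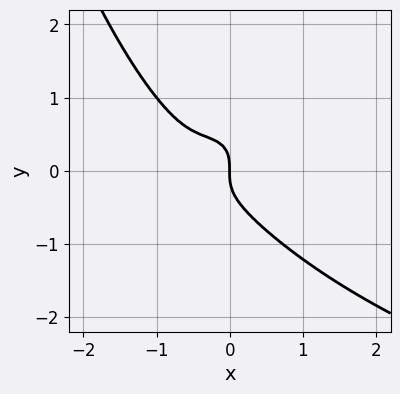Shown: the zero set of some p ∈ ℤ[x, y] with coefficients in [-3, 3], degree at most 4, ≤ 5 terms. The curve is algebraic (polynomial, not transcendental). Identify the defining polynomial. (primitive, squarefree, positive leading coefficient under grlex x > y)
First, deg p = 4.
Next, checking where it meets the axes: one y-axis crossing is at y = 0; it crosses the x-axis at the gridline x = 0.
Finally, fitting integer coefficients to these (and the overall shape) gives p.

x^2*y^2 - 2*x^3 - 2*y^3 - 2*x^2 - x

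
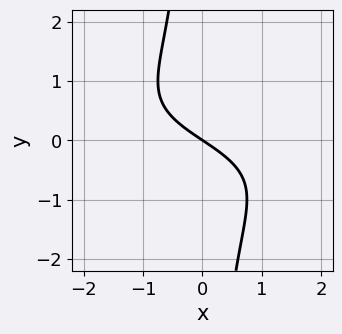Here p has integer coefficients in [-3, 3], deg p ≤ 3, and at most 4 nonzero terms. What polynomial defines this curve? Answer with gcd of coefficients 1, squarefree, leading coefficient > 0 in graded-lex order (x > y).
2*x*y^2 + 2*x + 3*y

(a) Degree: no degree-2 curve has this shape, so deg p = 3.
(b) Observable constraints: it crosses the y-axis at the gridline y = 0; one x-axis crossing is at x = 0.
(c) Putting this together gives p.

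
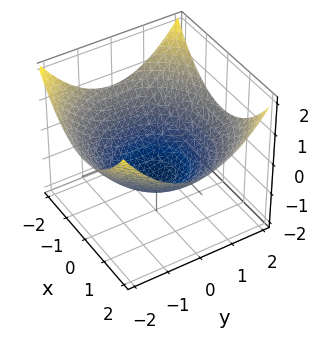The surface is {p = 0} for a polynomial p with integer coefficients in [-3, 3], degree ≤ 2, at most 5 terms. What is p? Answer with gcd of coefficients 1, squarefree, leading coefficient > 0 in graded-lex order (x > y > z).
(a) deg p = 2. No degree-1 surface has this shape.
(b) Symmetries: the z-axis is an axis of rotation, so x and y enter only as x² + y².
(c) Observable constraints: it crosses the z-axis at the gridline z = -1; a circular section at z = 0 has radius between 1 and 2.
(d) Fitting integer coefficients to these (and the overall shape) gives p.

x^2 + y^2 - 3*z - 3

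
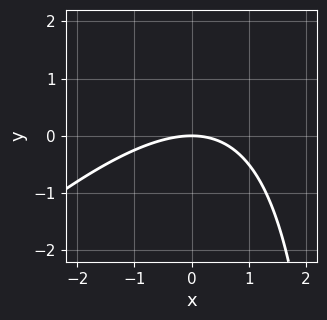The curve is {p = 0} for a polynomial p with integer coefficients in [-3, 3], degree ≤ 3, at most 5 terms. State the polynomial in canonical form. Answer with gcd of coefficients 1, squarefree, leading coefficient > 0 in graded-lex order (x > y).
First, the degree is 2 — no degree-1 curve has this shape.
Next, observable constraints: it crosses the x-axis at the gridline x = 0; it meets the y-axis at y = 0 (among the integer gridlines).
Finally, matching integer coefficients to the picture gives p.

x^2 - x*y + 3*y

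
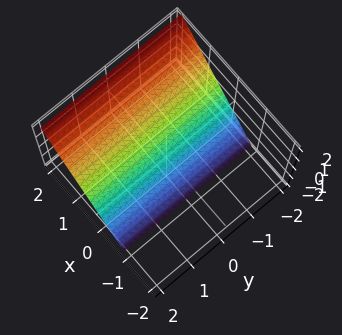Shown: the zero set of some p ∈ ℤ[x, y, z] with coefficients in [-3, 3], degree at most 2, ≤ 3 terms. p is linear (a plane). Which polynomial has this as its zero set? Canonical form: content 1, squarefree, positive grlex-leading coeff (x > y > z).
3*x - 2*z - 2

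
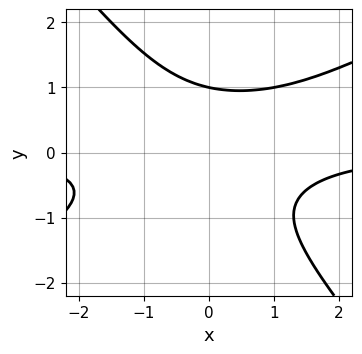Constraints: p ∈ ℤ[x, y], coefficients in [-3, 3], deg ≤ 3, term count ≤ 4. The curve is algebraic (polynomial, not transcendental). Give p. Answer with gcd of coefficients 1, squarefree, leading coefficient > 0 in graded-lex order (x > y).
Degree: a generic line meets the curve in up to 3 points, so deg p = 3.
Against the integer gridlines: it misses every integer gridline on the x-axis; one y-axis crossing is at y = 1.
Solving for integer coefficients yields p as stated.

2*x^2*y - 2*x*y^2 - 3*y^3 + 3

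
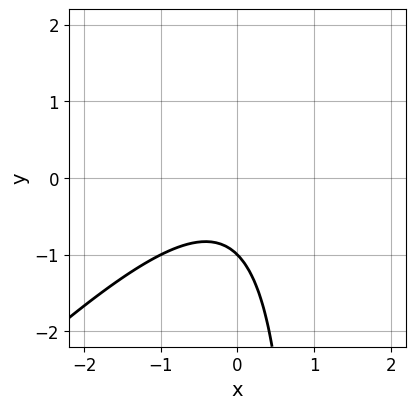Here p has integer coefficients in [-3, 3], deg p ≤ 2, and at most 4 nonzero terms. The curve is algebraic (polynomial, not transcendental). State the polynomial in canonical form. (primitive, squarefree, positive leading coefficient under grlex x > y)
x^2 - x*y + y + 1

1. deg p = 2. A generic line meets the curve in up to 2 points.
2. Observable constraints: the curve avoids every integer x-axis point in the box; it crosses the y-axis at the gridline y = -1.
3. Matching integer coefficients to the picture gives p.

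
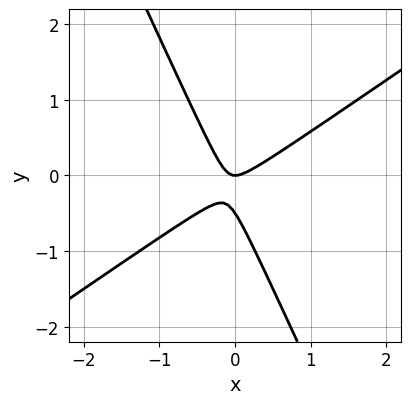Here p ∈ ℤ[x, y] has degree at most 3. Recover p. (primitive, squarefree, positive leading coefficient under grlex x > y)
(a) Degree: the shape is more complex than any degree-1 curve, so deg p = 2.
(b) From the axis intercepts and sections: it crosses the x-axis at the gridline x = 0; one y-axis crossing is at y = 0.
(c) Assembling these constraints gives the stated polynomial.

3*x^2 - 3*x*y - 2*y^2 - y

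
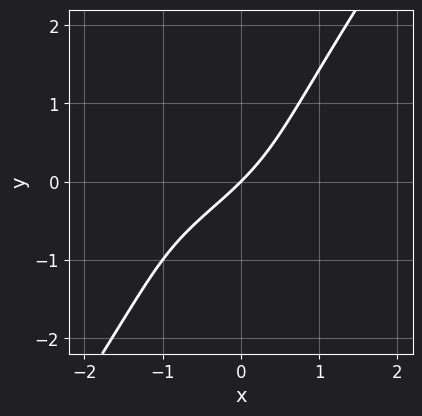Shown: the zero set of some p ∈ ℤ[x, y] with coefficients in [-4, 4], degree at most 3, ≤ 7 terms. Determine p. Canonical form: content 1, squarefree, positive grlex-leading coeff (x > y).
deg p = 3. A generic line meets the curve in up to 3 points.
Against the integer gridlines: it meets the y-axis at y = 0 (among the integer gridlines); one x-axis crossing is at x = 0.
Fitting integer coefficients to these (and the overall shape) gives p.

3*x*y^2 - 2*y^3 + x^2 + 3*x - 3*y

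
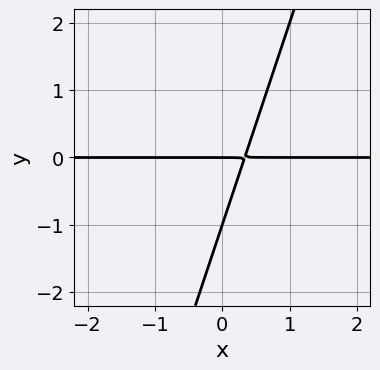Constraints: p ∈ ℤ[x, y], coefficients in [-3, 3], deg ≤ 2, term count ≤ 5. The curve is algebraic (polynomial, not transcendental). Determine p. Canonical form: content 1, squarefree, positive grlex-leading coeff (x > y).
Degree: no degree-1 curve has this shape, so deg p = 2.
Checking where it meets the axes: the visible x-axis segment lies entirely on the curve; the y-axis gridline crossings are at y ∈ {-1, 0}.
Solving for integer coefficients yields p as stated.

3*x*y - y^2 - y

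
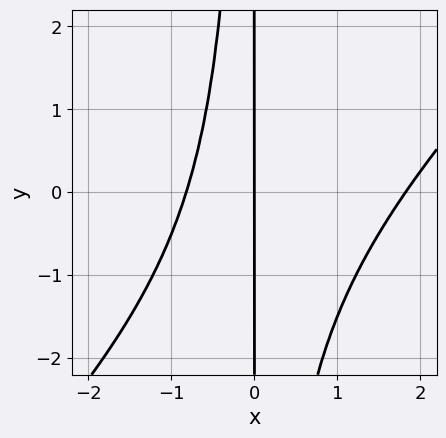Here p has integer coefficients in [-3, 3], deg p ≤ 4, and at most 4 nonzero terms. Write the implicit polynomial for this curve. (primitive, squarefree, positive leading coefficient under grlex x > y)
2*x^3 - 2*x^2*y - 2*x^2 - 3*x

(a) deg p = 3.
(b) From the visible intercepts: every point of the y-axis in the box is on the curve; it meets the x-axis at x = 0 (among the integer gridlines).
(c) Fitting integer coefficients to these (and the overall shape) gives p.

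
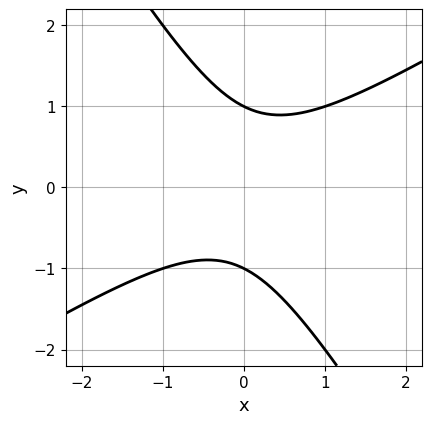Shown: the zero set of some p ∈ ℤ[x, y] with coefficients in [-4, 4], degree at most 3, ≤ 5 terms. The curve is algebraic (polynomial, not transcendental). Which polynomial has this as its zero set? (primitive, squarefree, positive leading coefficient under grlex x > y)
Degree: the shape is more complex than any degree-1 curve, so deg p = 2.
From the axis intercepts and sections: no x-intercept at any integer in the box; among the integer gridlines, it crosses the y-axis at y ∈ {-1, 1}.
Matching integer coefficients to the picture gives p.

x^2 - x*y - y^2 + 1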